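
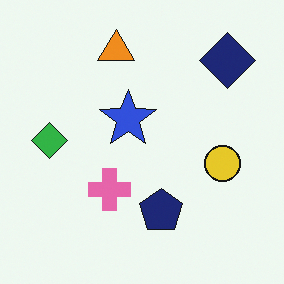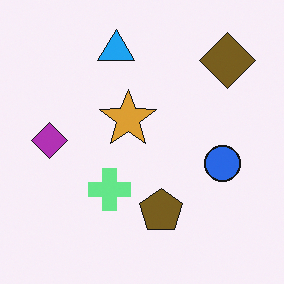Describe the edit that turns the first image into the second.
This is the original image hue-shifted by a large amount.

Every shape's color has rotated by the same amount around the hue wheel — a uniform hue shift.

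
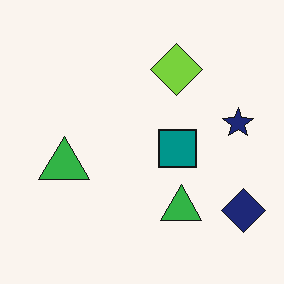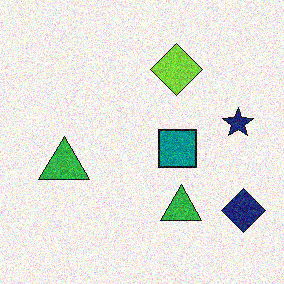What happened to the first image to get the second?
It was degraded with moderate additive noise.

Random speckle covers the whole image, including the flat background.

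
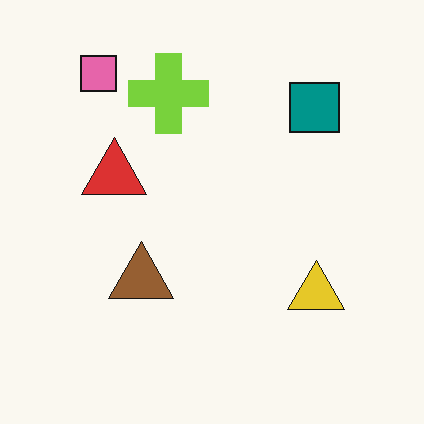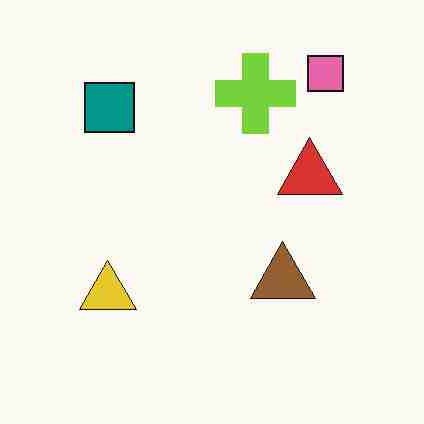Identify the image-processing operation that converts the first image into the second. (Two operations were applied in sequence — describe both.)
The second image is the first degraded with heavy JPEG compression, then flipped horizontally (left ↔ right).

Blocky 8×8 compression artifacts appear around shape edges and the flat background shows ringing — characteristic JPEG degradation. The pink square is in the top-left of the first image and the top-right of the second — shapes on opposite sides of the vertical midline have swapped in a mirror flip.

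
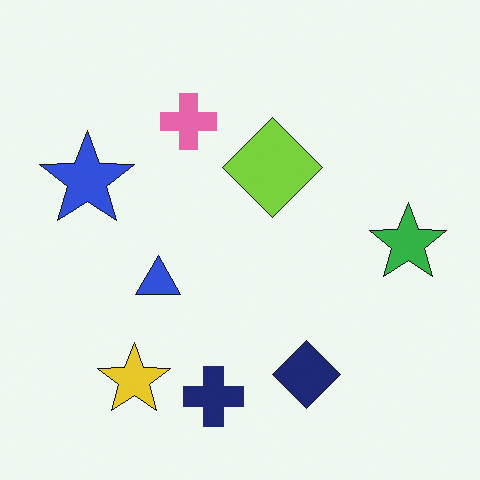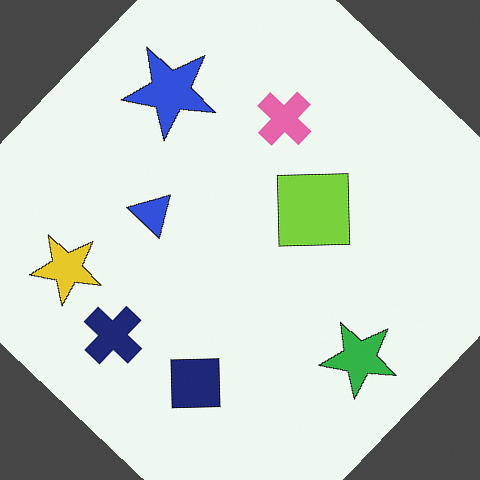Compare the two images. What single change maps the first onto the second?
The second image is the first rotated clockwise by a large amount — several tens of degrees.

Every shape is tilted by the same angle and the image corners show triangular fill wedges — a whole-image rotation by a non-right angle.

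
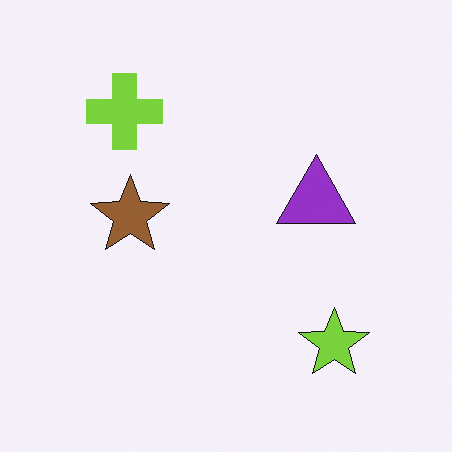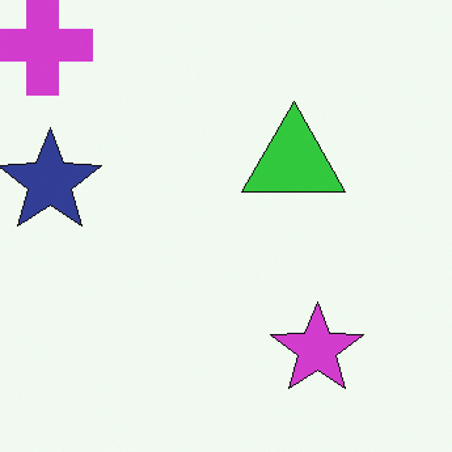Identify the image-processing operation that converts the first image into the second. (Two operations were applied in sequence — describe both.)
The second image is the first cropped to a modestly smaller region and rescaled, then hue-shifted through roughly half the color wheel.

The visible shapes are larger and the field of view is narrower; shapes near the original edges may be partly or wholly outside the frame — a crop-and-rescale. Every shape's color has rotated by the same amount around the hue wheel — a uniform hue shift.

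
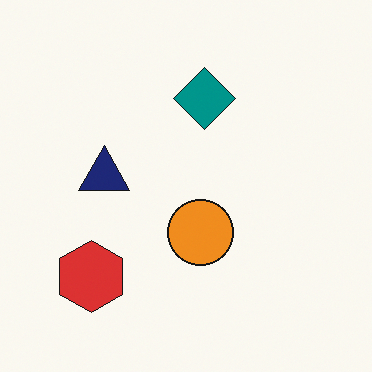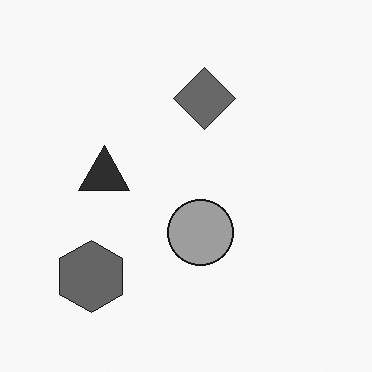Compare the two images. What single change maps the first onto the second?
Converted to grayscale.

All color is removed — every shape is now a shade of grey.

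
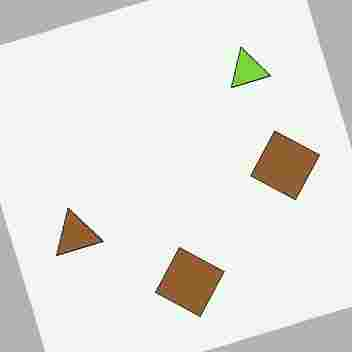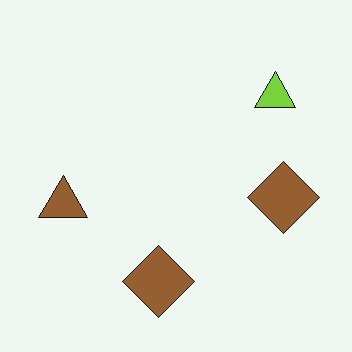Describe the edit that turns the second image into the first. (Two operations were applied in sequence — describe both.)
The transformation is: rotated counter-clockwise by a moderate amount, then heavily JPEG-compressed with obvious blocking artifacts.

Every shape is tilted by the same angle and the image corners show triangular fill wedges — a whole-image rotation by a non-right angle. Blocky 8×8 compression artifacts appear around shape edges and the flat background shows ringing — characteristic JPEG degradation.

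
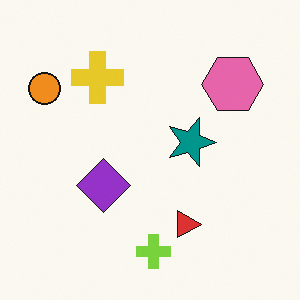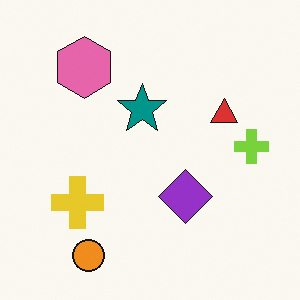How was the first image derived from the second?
This is the original image rotated 90° clockwise.

The orange circle sits in the bottom-left of the second image and the top-left of the first — consistent with a whole-image 90° clockwise rotation.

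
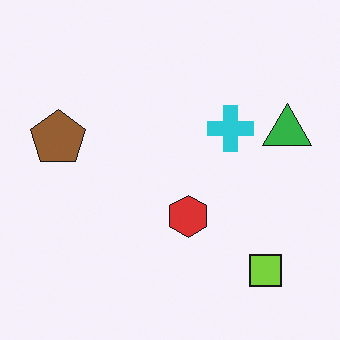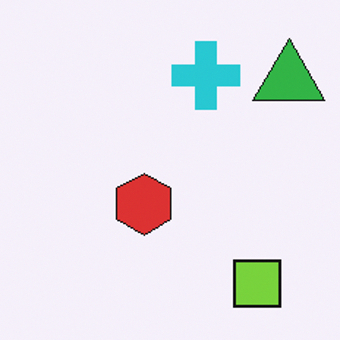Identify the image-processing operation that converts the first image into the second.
The transformation is: cropped slightly and scaled back up.

The visible shapes are larger and the field of view is narrower; shapes near the original edges may be partly or wholly outside the frame — a crop-and-rescale.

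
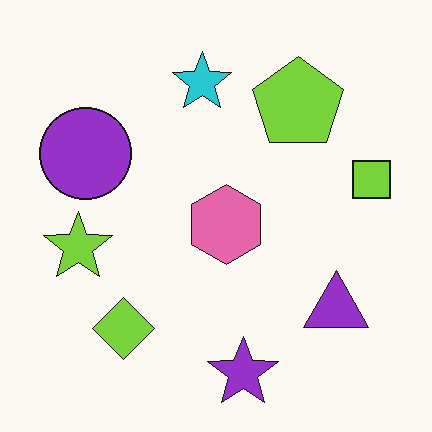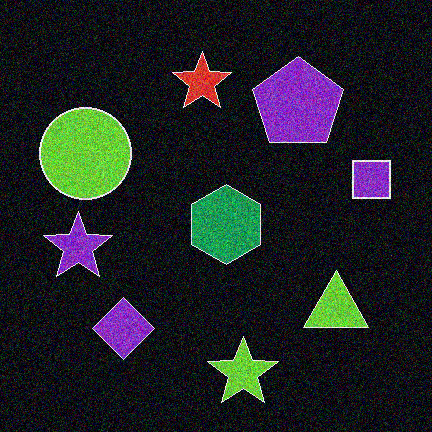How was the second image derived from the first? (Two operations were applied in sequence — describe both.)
This is the original image color-inverted (negative), then degraded with heavy additive noise.

The light background has become dark and every shape's color is its complement — a photographic negative. Random speckle covers the whole image, including the flat background.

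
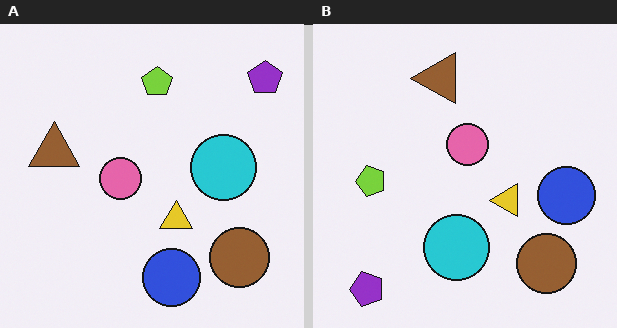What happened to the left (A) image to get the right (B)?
The right (B) image is the left (A) transposed (reflected across the top-left ↔ bottom-right diagonal).

Shapes have swapped their row and column positions — what was in the top-right is now in the bottom-left — a diagonal reflection.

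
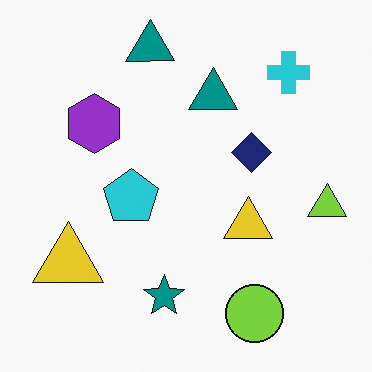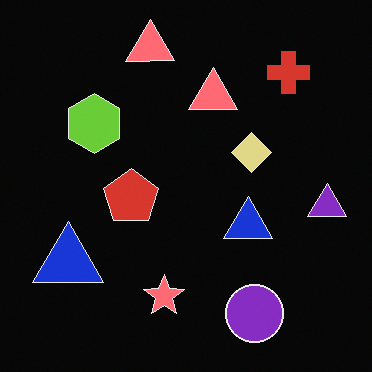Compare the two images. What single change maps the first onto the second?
It was color-inverted (negative).

The light background has become dark and every shape's color is its complement — a photographic negative.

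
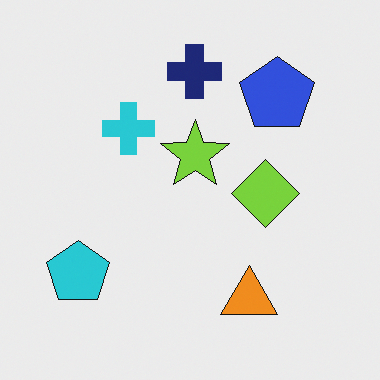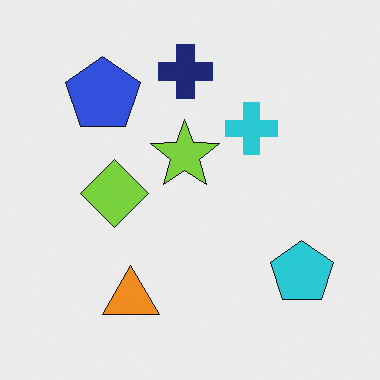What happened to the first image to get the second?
This is the original image flipped horizontally (left ↔ right).

The cyan pentagon is in the bottom-left of the first image and the bottom-right of the second — shapes on opposite sides of the vertical midline have swapped in a mirror flip.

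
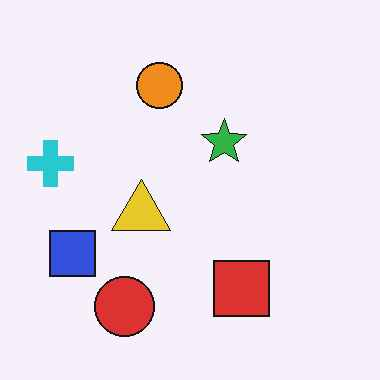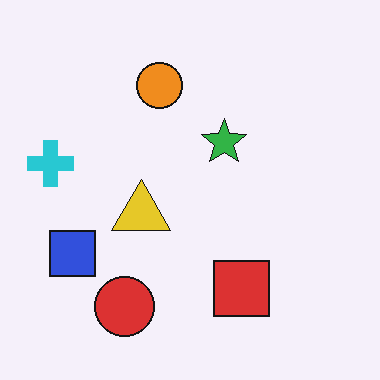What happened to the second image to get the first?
The transformation is: JPEG-compressed with visible artifacts.

Blocky 8×8 compression artifacts appear around shape edges and the flat background shows ringing — characteristic JPEG degradation.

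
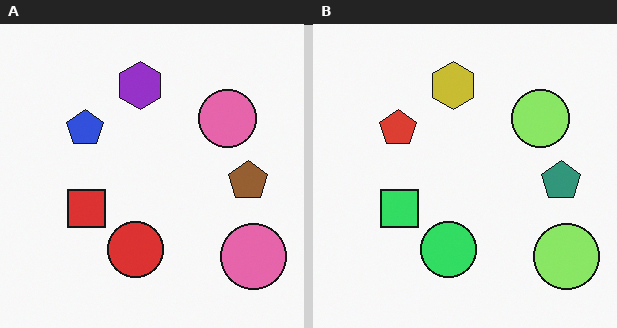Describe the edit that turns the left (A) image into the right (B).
It was hue-shifted noticeably.

Every shape's color has rotated by the same amount around the hue wheel — a uniform hue shift.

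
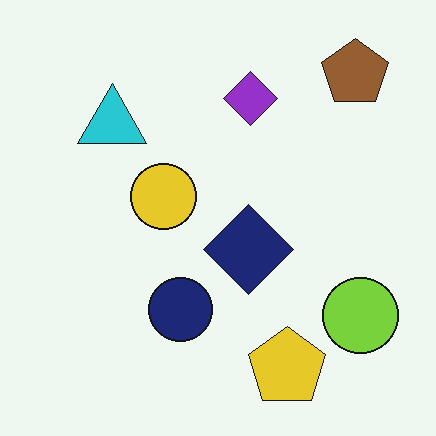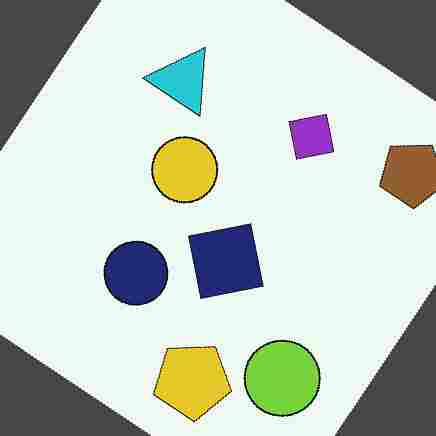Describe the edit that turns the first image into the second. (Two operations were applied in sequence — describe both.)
It was rotated clockwise by a large amount — several tens of degrees, then degraded with heavy JPEG compression.

Every shape is tilted by the same angle and the image corners show triangular fill wedges — a whole-image rotation by a non-right angle. Blocky 8×8 compression artifacts appear around shape edges and the flat background shows ringing — characteristic JPEG degradation.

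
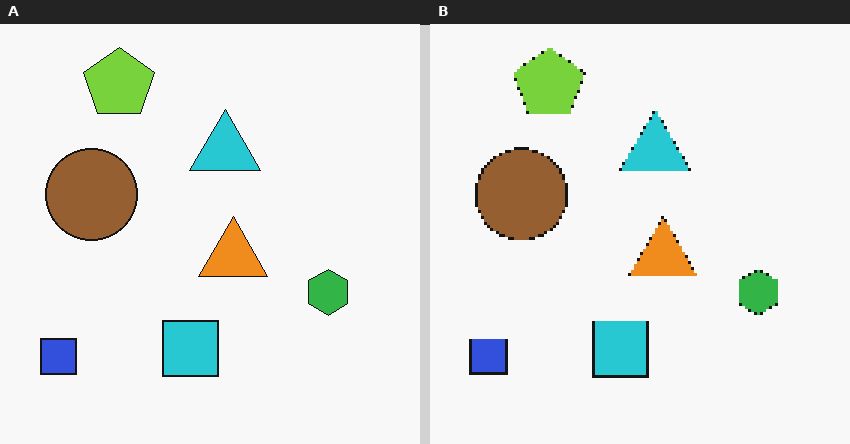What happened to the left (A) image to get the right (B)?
The image was lightly pixelated (a mild mosaic effect).

Shapes are reduced to large square blocks; fine edges and outlines are lost — a downscale-then-upscale (mosaic) effect.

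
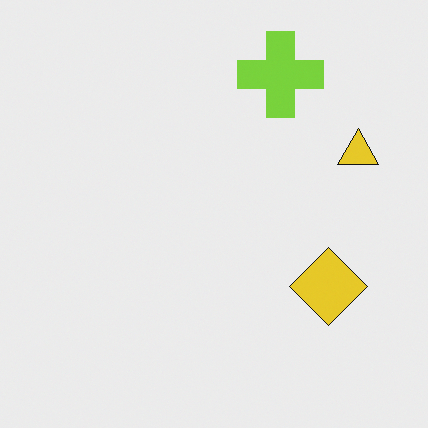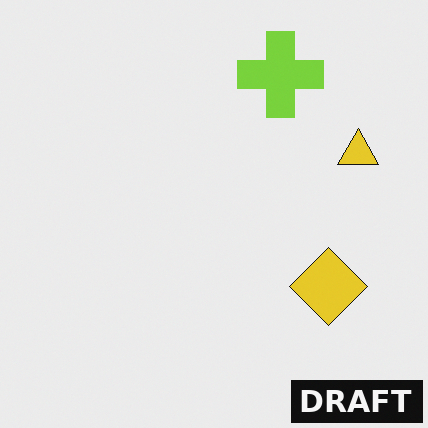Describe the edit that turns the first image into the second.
The transformation is: watermarked with the text "DRAFT" in the lower-right corner.

A dark label reading "DRAFT" appears in the lower-right corner.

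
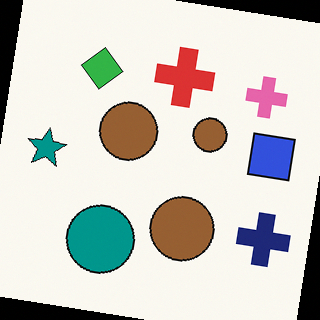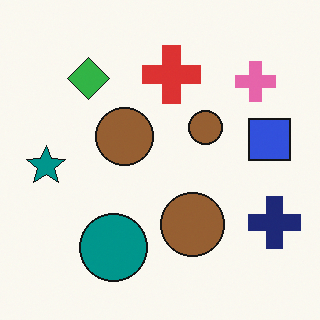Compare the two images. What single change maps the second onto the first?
The first image is the second rotated clockwise by a small amount.

Every shape is tilted by the same angle and the image corners show triangular fill wedges — a whole-image rotation by a non-right angle.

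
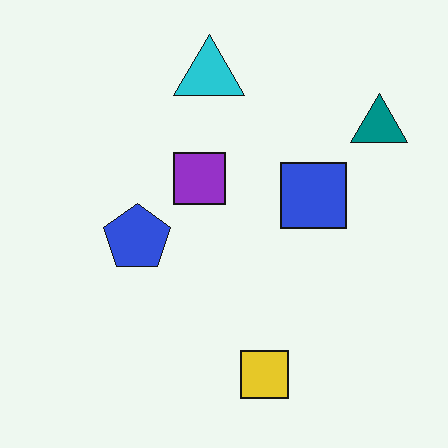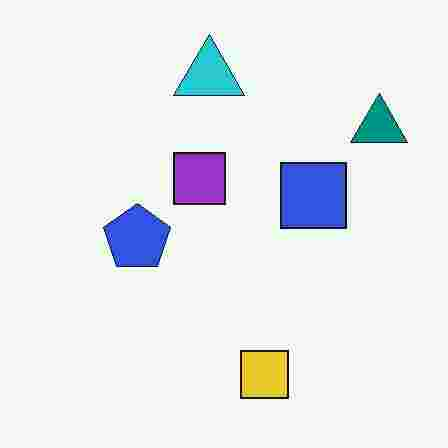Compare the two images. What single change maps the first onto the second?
The second image is the first heavily JPEG-compressed with obvious blocking artifacts.

Blocky 8×8 compression artifacts appear around shape edges and the flat background shows ringing — characteristic JPEG degradation.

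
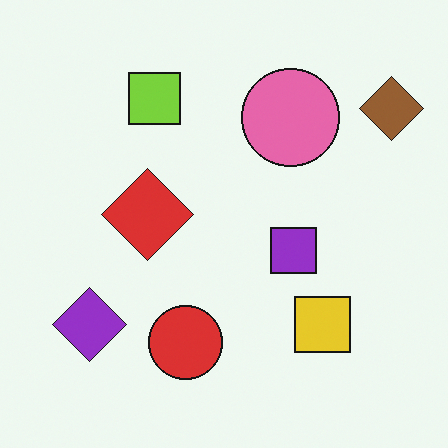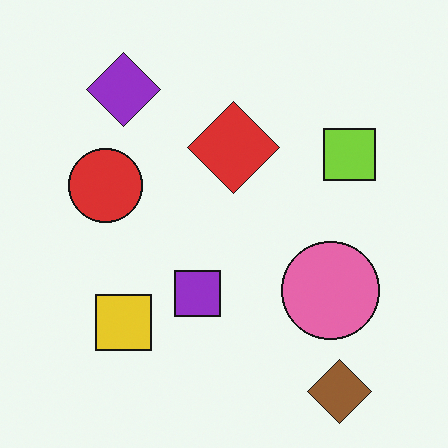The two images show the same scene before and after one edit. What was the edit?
It was rotated 90° clockwise.

The brown diamond sits in the top-right of the first image and the bottom-right of the second — consistent with a whole-image 90° clockwise rotation.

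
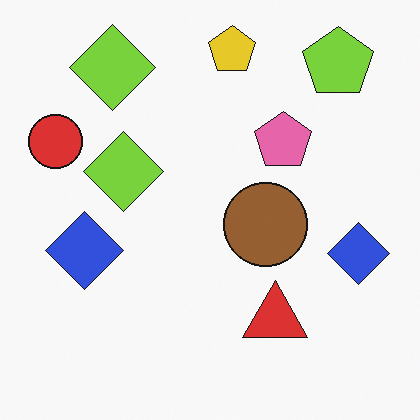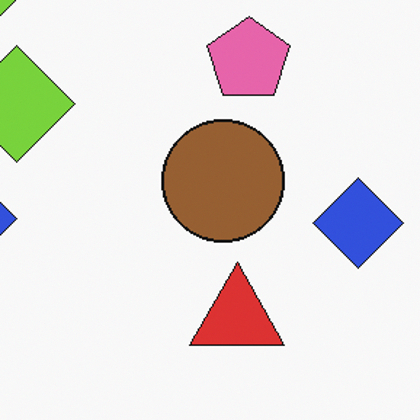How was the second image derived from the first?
This is the original image cropped slightly and scaled back up.

The visible shapes are larger and the field of view is narrower; shapes near the original edges may be partly or wholly outside the frame — a crop-and-rescale.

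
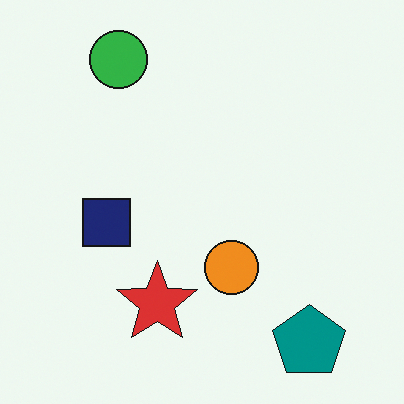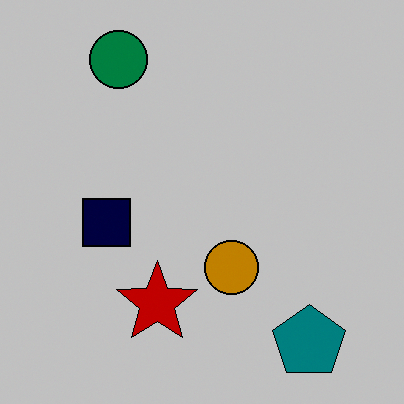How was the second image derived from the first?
It was aggressively posterized.

Each flat color has snapped to a coarser quantized level — most visibly, the near-white background has dropped to a flat grey.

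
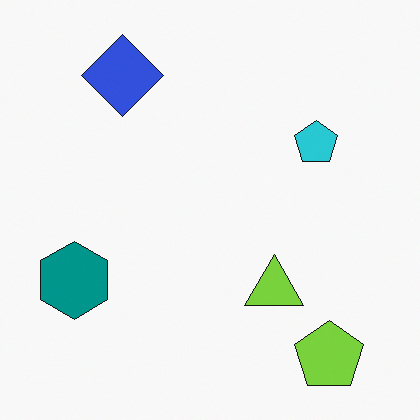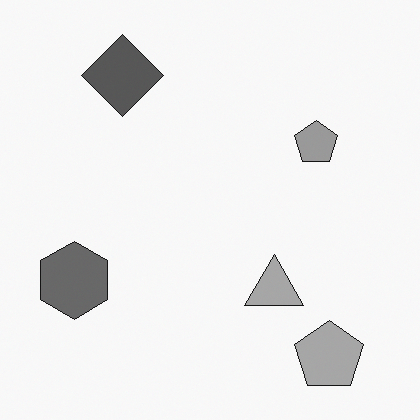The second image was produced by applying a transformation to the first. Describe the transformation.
Converted to grayscale.

All color is removed — every shape is now a shade of grey.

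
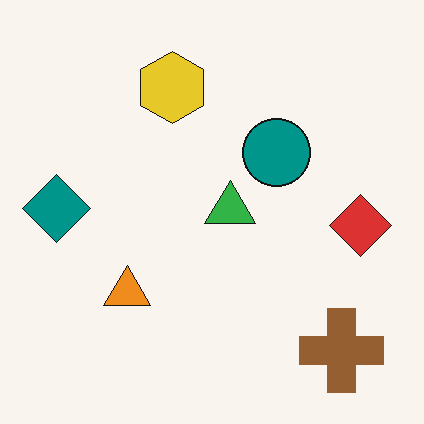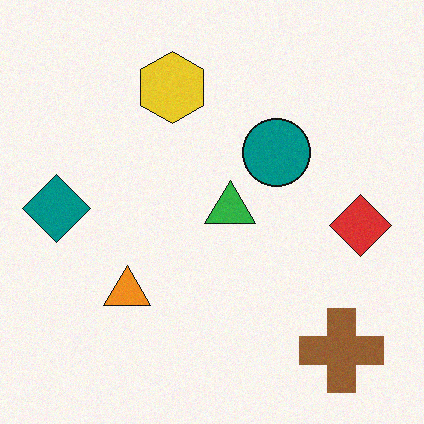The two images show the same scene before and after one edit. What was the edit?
Degraded with subtle gaussian noise.

Random speckle covers the whole image, including the flat background.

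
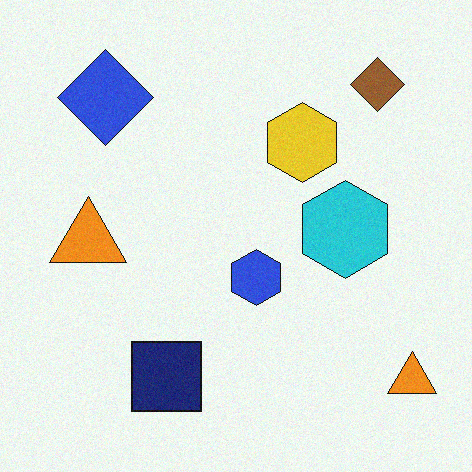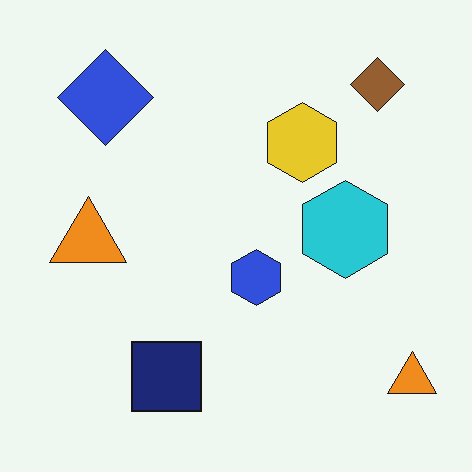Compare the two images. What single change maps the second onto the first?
The first image is the second degraded with subtle gaussian noise.

Random speckle covers the whole image, including the flat background.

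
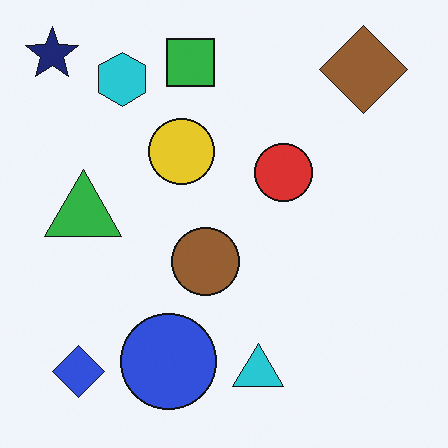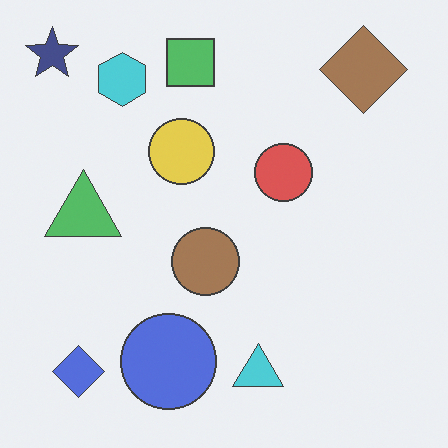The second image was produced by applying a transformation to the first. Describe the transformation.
The transformation is: given slightly reduced contrast.

Tones are pushed toward mid-grey across the whole image — a global contrast change.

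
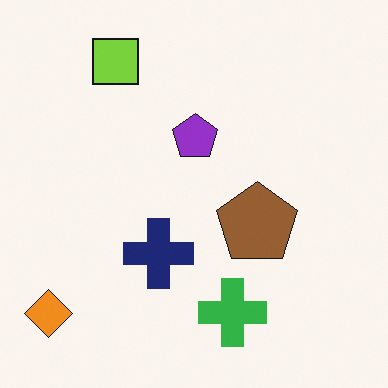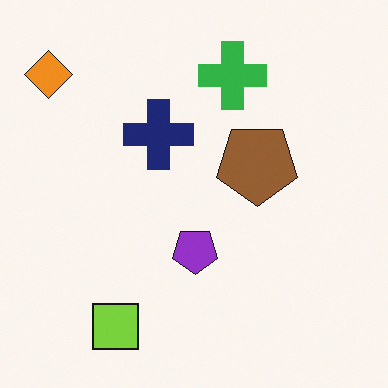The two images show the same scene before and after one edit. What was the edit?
The second image is the first flipped vertically (top ↔ bottom).

The lime square is in the top-left of the first image and the bottom-left of the second — shapes on opposite sides of the horizontal midline have swapped in a mirror flip.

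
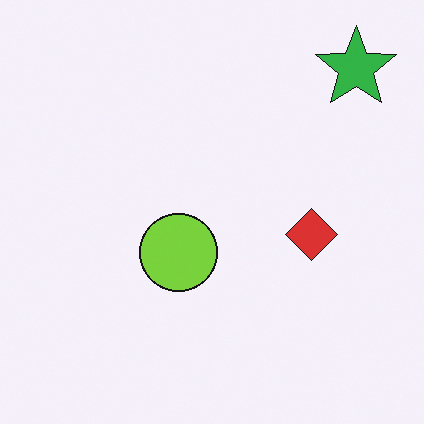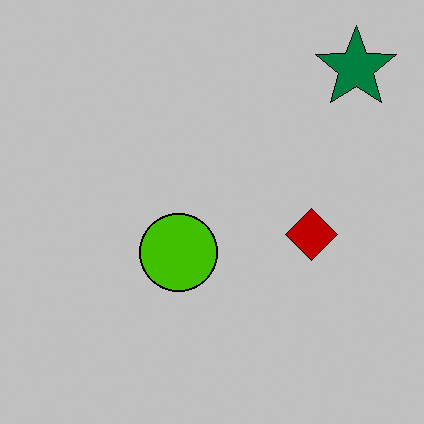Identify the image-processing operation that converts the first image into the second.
The second image is the first aggressively posterized.

Each flat color has snapped to a coarser quantized level — most visibly, the near-white background has dropped to a flat grey.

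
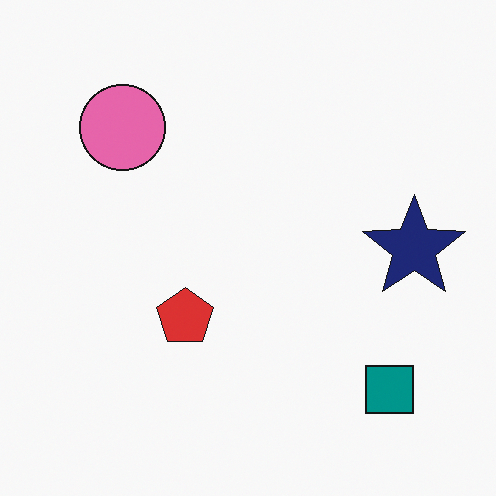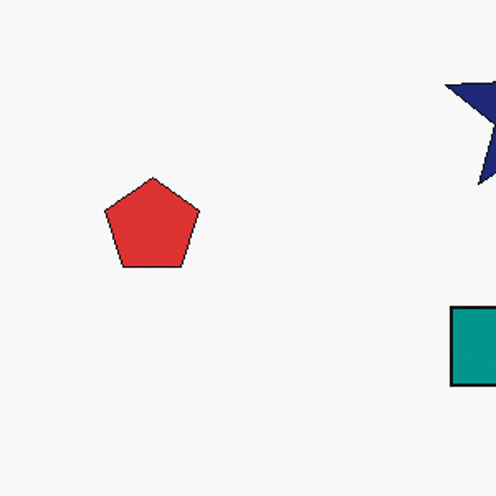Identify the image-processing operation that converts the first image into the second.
It was cropped tightly and scaled back up.

The visible shapes are larger and the field of view is narrower; shapes near the original edges may be partly or wholly outside the frame — a crop-and-rescale.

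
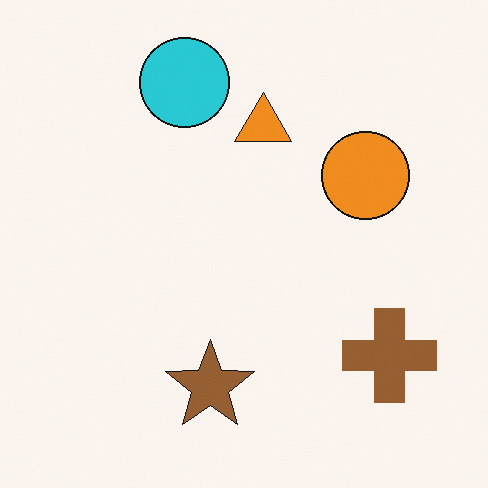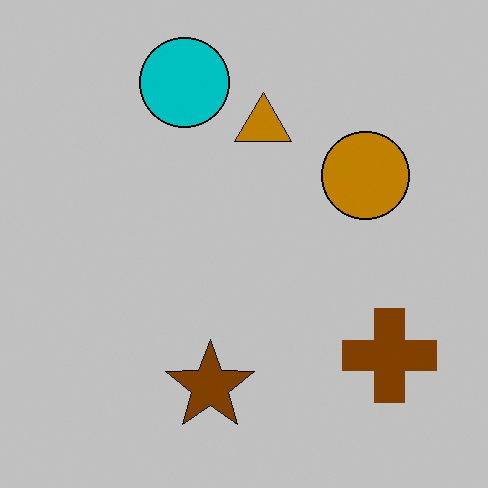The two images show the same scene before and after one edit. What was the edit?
It was heavily posterized to just a handful of flat colors.

Each flat color has snapped to a coarser quantized level — most visibly, the near-white background has dropped to a flat grey.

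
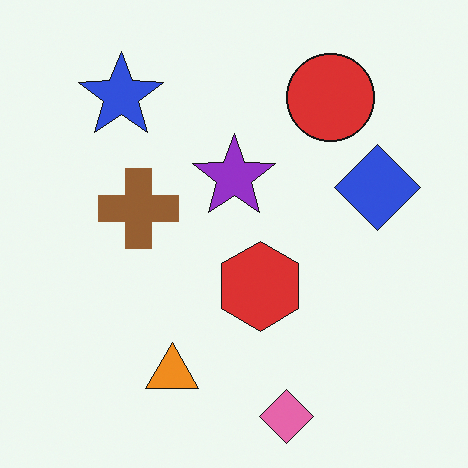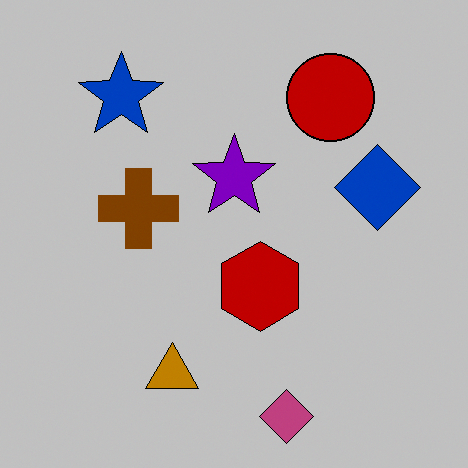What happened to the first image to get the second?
The transformation is: aggressively posterized.

Each flat color has snapped to a coarser quantized level — most visibly, the near-white background has dropped to a flat grey.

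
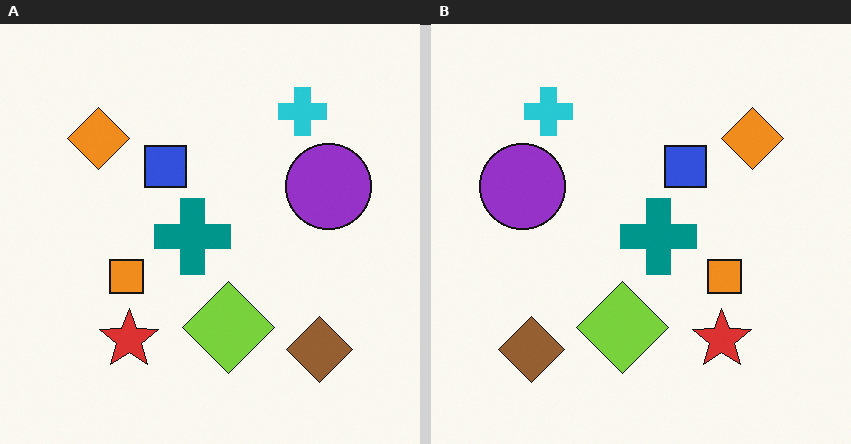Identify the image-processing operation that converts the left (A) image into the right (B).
The transformation is: flipped horizontally (left ↔ right).

The purple circle is in the right of the left (A) image and the left of the right (B) — shapes on opposite sides of the vertical midline have swapped in a mirror flip.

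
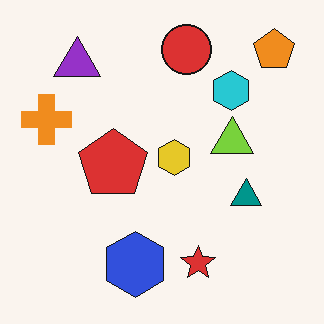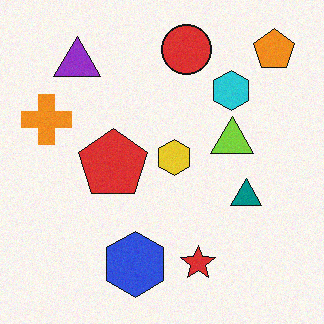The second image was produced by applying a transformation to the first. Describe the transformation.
The transformation is: degraded with subtle gaussian noise.

Random speckle covers the whole image, including the flat background.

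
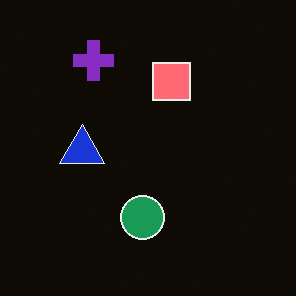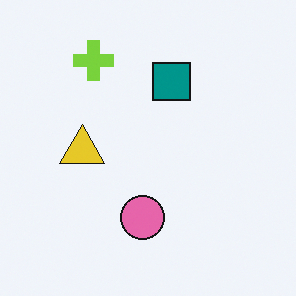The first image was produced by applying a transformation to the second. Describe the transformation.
The transformation is: color-inverted (negative).

The light background has become dark and every shape's color is its complement — a photographic negative.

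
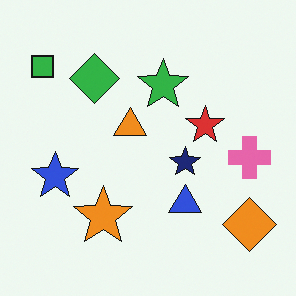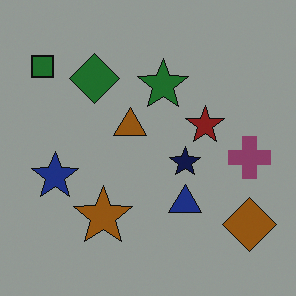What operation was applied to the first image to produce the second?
This is the original image substantially darkened.

Every pixel — background and shapes alike — is uniformly darkened.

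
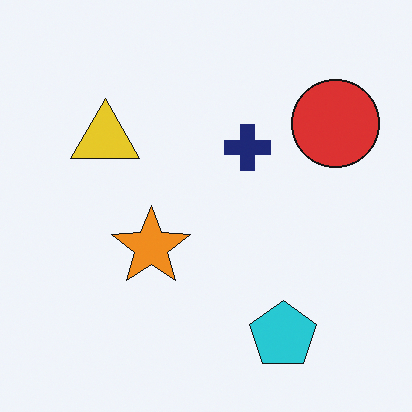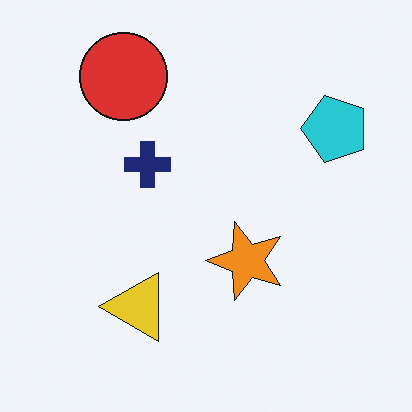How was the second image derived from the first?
The transformation is: rotated 90° counter-clockwise.

The red circle sits in the top-right of the first image and the top-left of the second — consistent with a whole-image 90° counter-clockwise rotation.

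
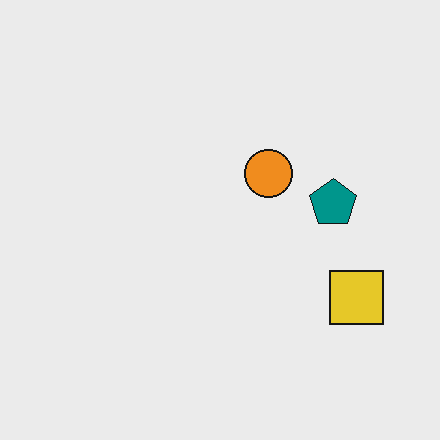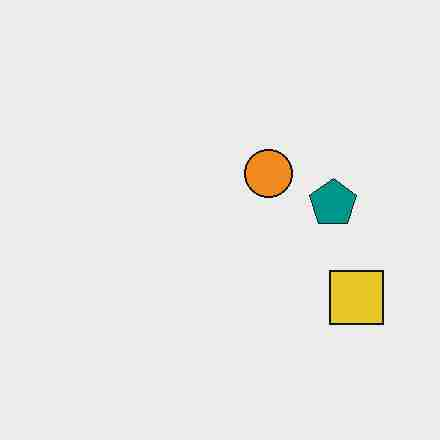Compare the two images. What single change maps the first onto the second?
It was heavily JPEG-compressed with obvious blocking artifacts.

Blocky 8×8 compression artifacts appear around shape edges and the flat background shows ringing — characteristic JPEG degradation.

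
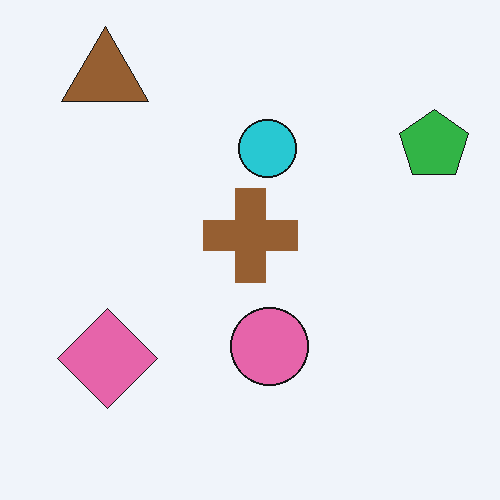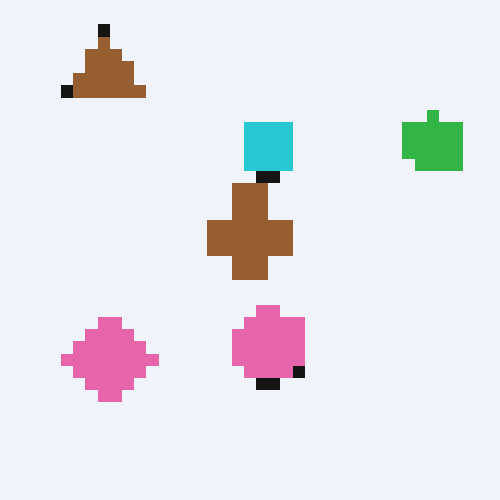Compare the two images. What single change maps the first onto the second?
The second image is the first heavily pixelated into large blocks.

Shapes are reduced to large square blocks; fine edges and outlines are lost — a downscale-then-upscale (mosaic) effect.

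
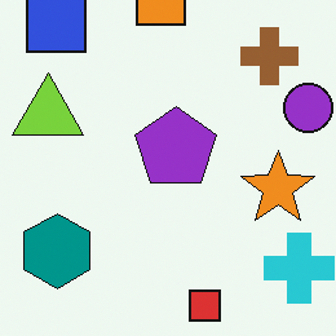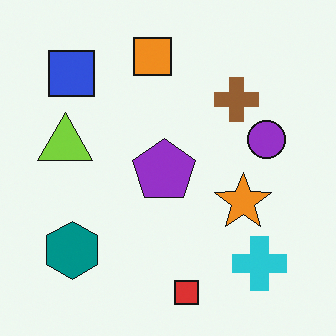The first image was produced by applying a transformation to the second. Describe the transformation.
Cropped slightly and scaled back up.

The visible shapes are larger and the field of view is narrower; shapes near the original edges may be partly or wholly outside the frame — a crop-and-rescale.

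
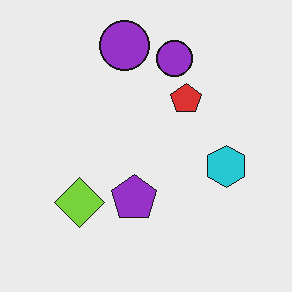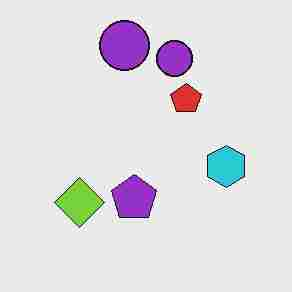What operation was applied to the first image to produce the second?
It was degraded with heavy JPEG compression.

Blocky 8×8 compression artifacts appear around shape edges and the flat background shows ringing — characteristic JPEG degradation.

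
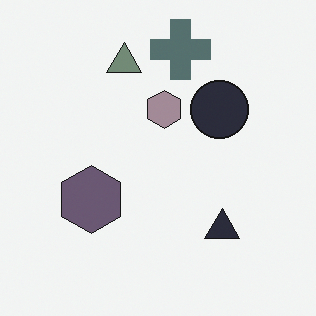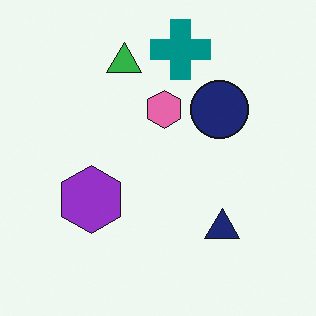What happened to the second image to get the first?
The first image is the second heavily desaturated.

All colors are more muted and greyish — a global saturation change.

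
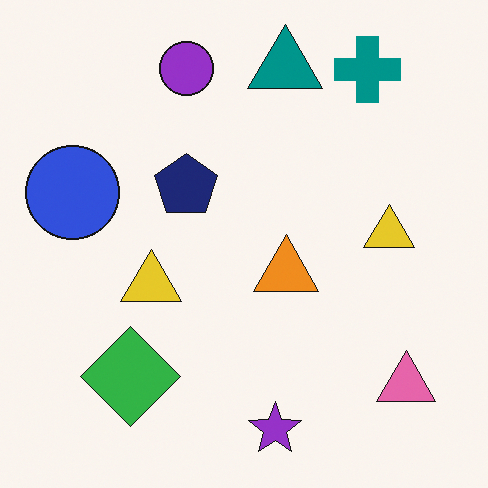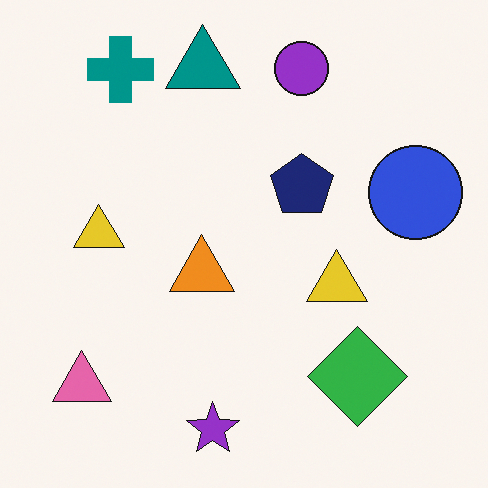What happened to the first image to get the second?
The second image is the first flipped horizontally (left ↔ right).

The blue circle is in the left of the first image and the right of the second — shapes on opposite sides of the vertical midline have swapped in a mirror flip.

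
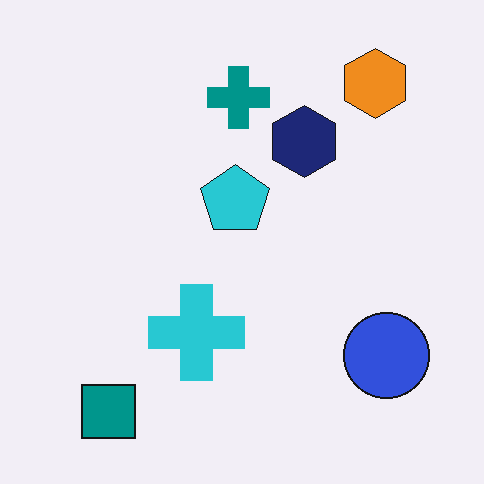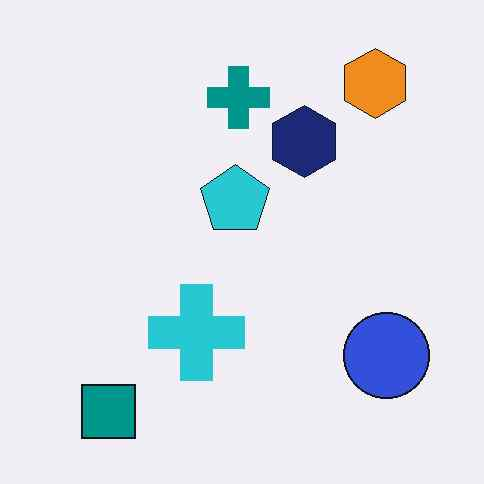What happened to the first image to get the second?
The transformation is: JPEG-compressed with visible artifacts.

Blocky 8×8 compression artifacts appear around shape edges and the flat background shows ringing — characteristic JPEG degradation.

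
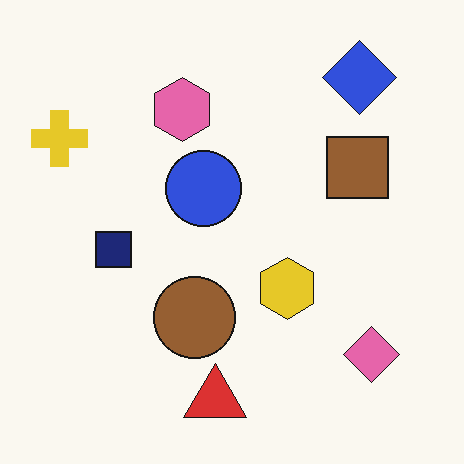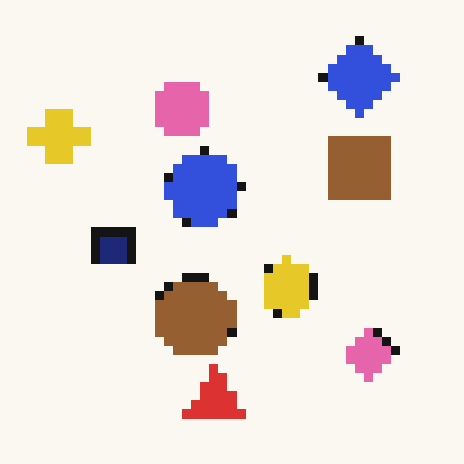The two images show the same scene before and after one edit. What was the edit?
The second image is the first heavily pixelated into large blocks.

Shapes are reduced to large square blocks; fine edges and outlines are lost — a downscale-then-upscale (mosaic) effect.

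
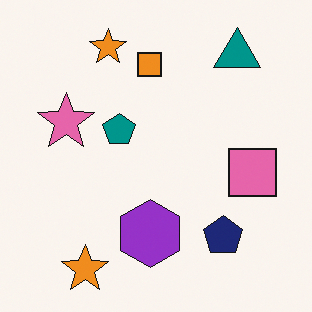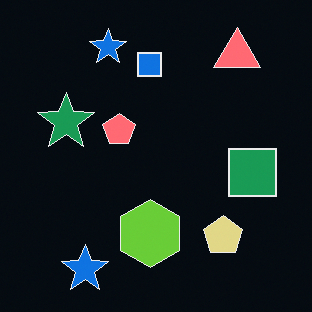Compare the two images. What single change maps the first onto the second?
It was color-inverted (negative).

The light background has become dark and every shape's color is its complement — a photographic negative.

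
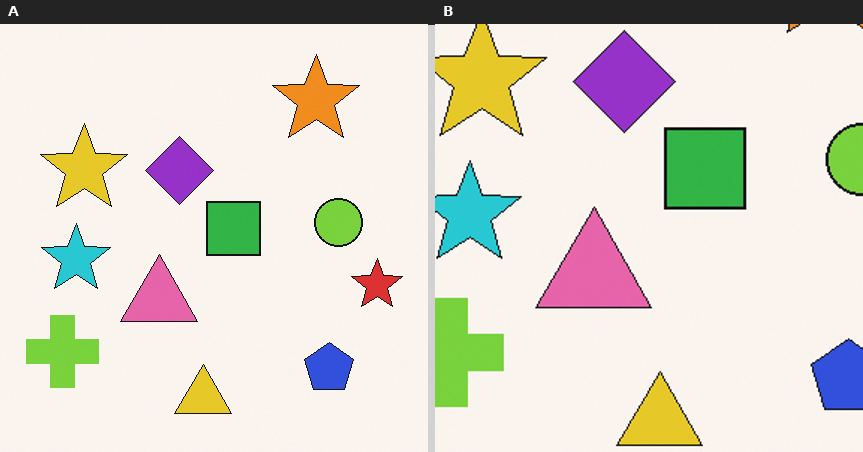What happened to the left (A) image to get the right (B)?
The transformation is: cropped slightly and scaled back up.

The visible shapes are larger and the field of view is narrower; shapes near the original edges may be partly or wholly outside the frame — a crop-and-rescale.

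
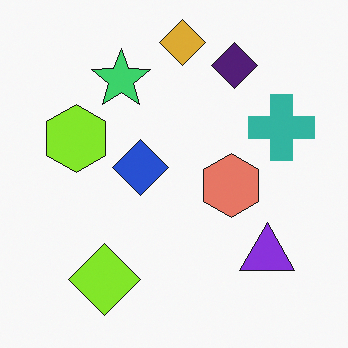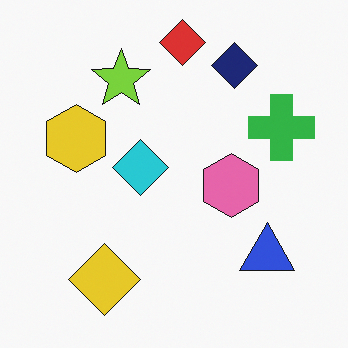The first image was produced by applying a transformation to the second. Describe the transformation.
This is the original image hue-shifted slightly.

Every shape's color has rotated by the same amount around the hue wheel — a uniform hue shift.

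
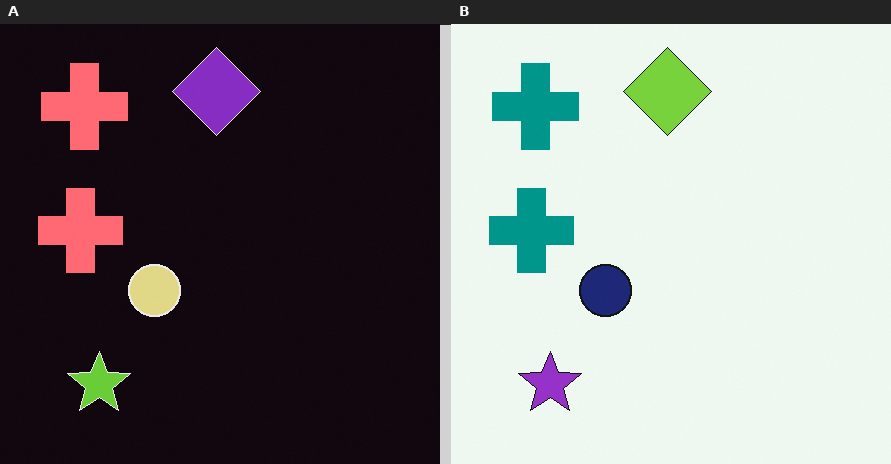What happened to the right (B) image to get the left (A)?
This is the original image color-inverted (negative).

The light background has become dark and every shape's color is its complement — a photographic negative.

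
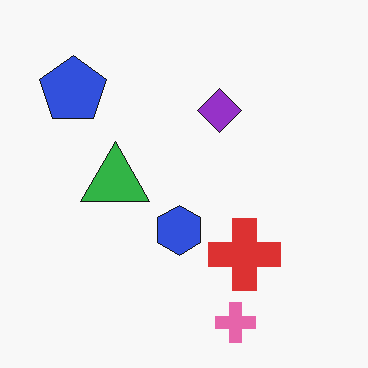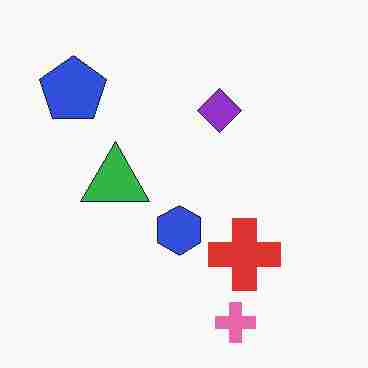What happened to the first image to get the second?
The image was heavily JPEG-compressed with obvious blocking artifacts.

Blocky 8×8 compression artifacts appear around shape edges and the flat background shows ringing — characteristic JPEG degradation.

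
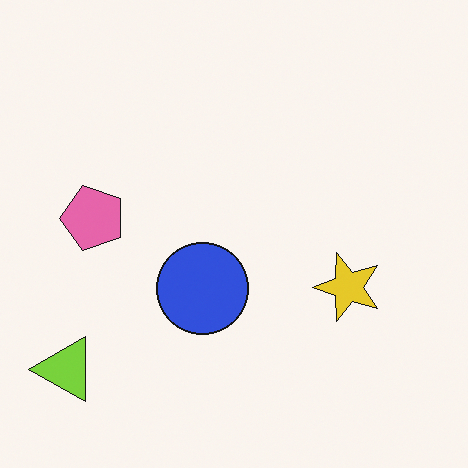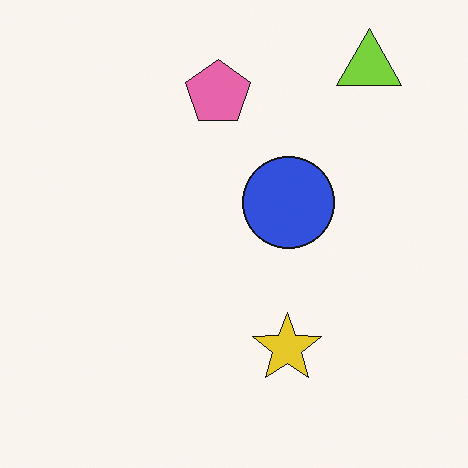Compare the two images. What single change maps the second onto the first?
This is the original image transposed (reflected across the top-left ↔ bottom-right diagonal).

Shapes have swapped their row and column positions — what was in the top-right is now in the bottom-left — a diagonal reflection.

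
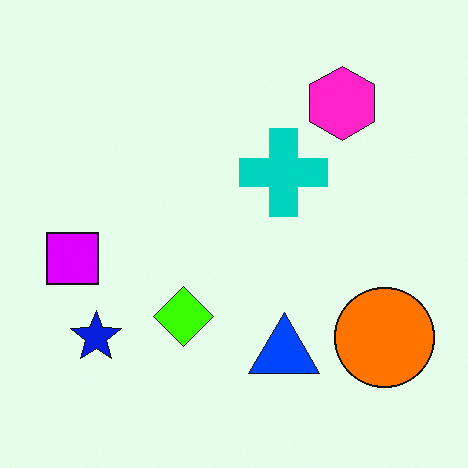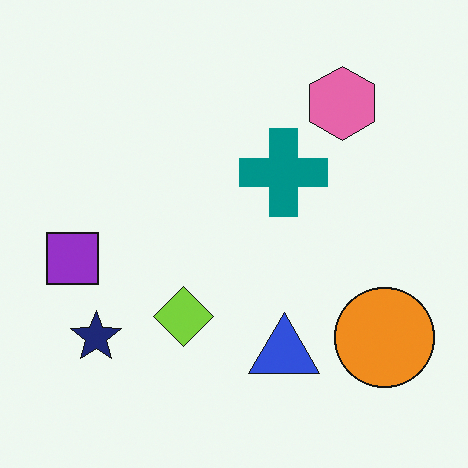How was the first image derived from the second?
The first image is the second heavily oversaturated.

All colors are more vivid — a global saturation change.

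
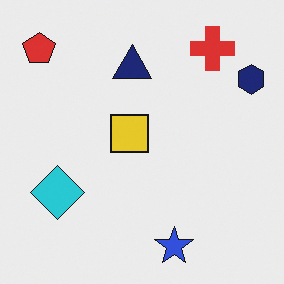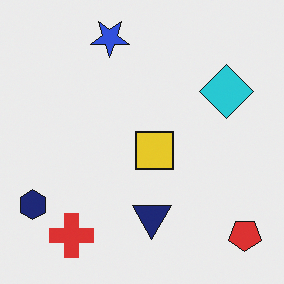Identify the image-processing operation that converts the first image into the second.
Rotated 180°.

The red pentagon sits in the top-left of the first image and the bottom-right of the second — consistent with a whole-image 180° rotation.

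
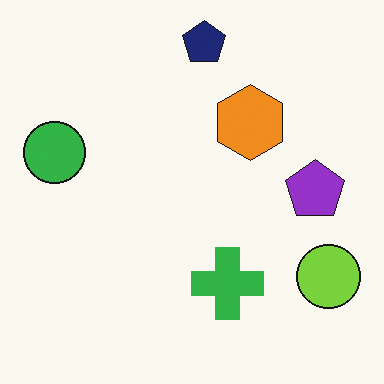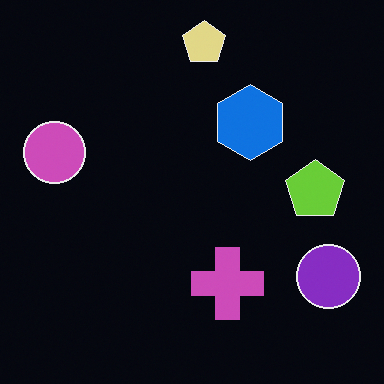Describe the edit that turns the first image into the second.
It was color-inverted (negative).

The light background has become dark and every shape's color is its complement — a photographic negative.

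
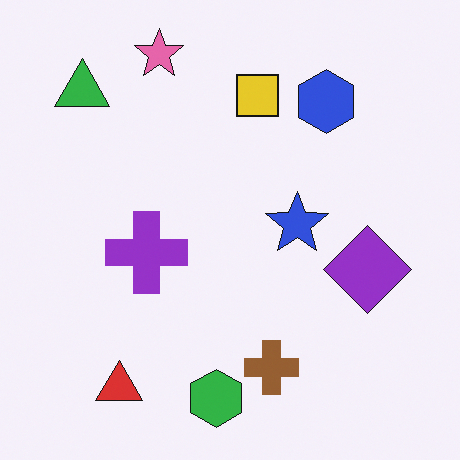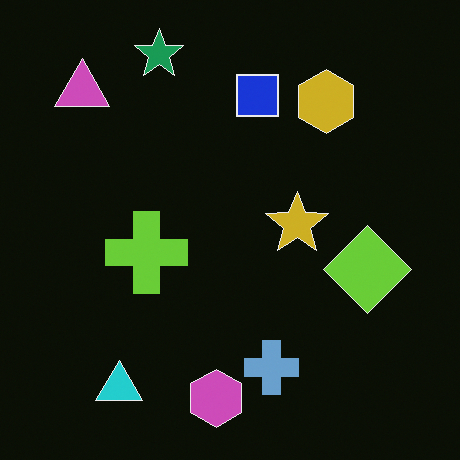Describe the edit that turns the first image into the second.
The image was color-inverted (negative).

The light background has become dark and every shape's color is its complement — a photographic negative.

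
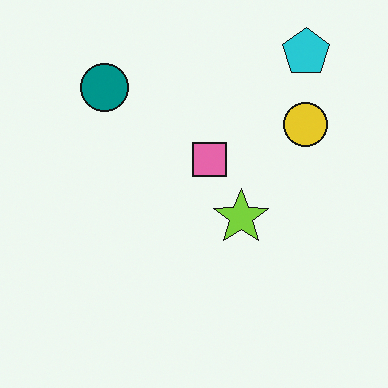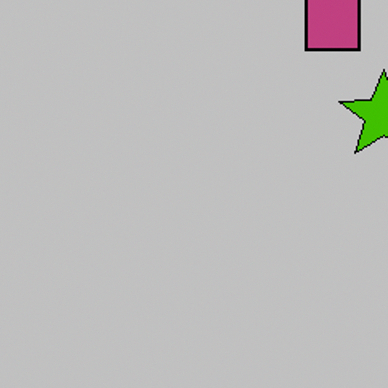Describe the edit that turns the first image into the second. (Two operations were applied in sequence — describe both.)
This is the original image heavily posterized to just a handful of flat colors, then cropped slightly and scaled back up.

Each flat color has snapped to a coarser quantized level — most visibly, the near-white background has dropped to a flat grey. The visible shapes are larger and the field of view is narrower; shapes near the original edges may be partly or wholly outside the frame — a crop-and-rescale.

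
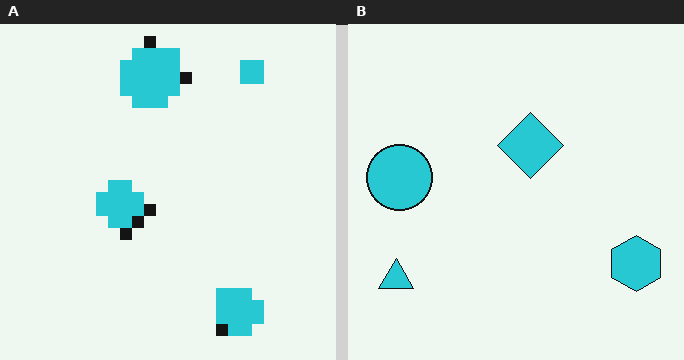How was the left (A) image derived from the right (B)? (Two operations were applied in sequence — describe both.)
It was transposed (reflected across the top-left ↔ bottom-right diagonal), then heavily pixelated into large blocks.

Shapes have swapped their row and column positions — what was in the top-right is now in the bottom-left — a diagonal reflection. Shapes are reduced to large square blocks; fine edges and outlines are lost — a downscale-then-upscale (mosaic) effect.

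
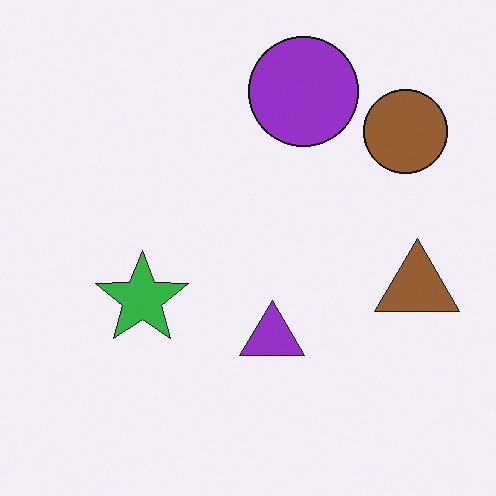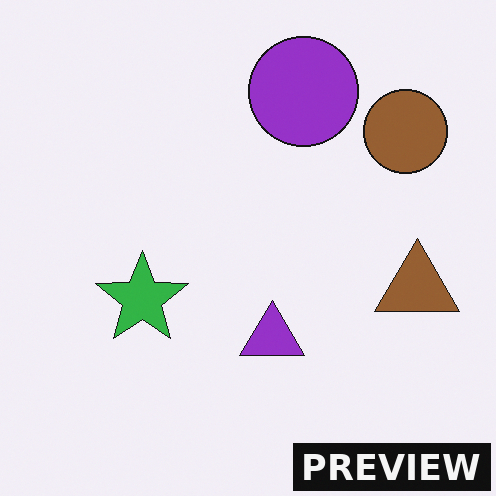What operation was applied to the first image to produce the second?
The second image is the first watermarked with the text "PREVIEW" in the lower-right corner.

A dark label reading "PREVIEW" appears in the lower-right corner.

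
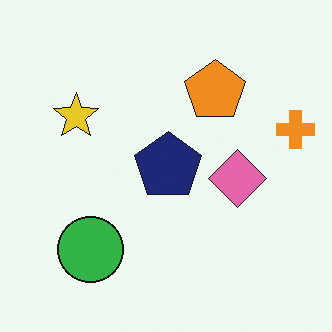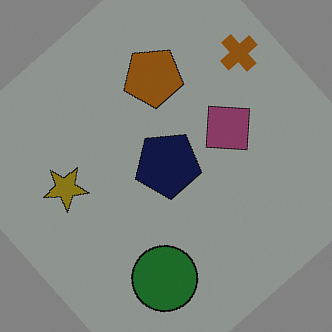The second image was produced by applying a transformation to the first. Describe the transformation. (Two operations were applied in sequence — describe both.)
The image was substantially darkened, then rotated counter-clockwise by a large amount — several tens of degrees.

Every pixel — background and shapes alike — is uniformly darkened. Every shape is tilted by the same angle and the image corners show triangular fill wedges — a whole-image rotation by a non-right angle.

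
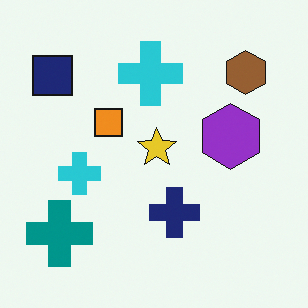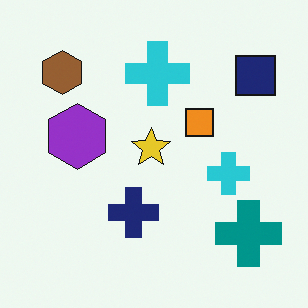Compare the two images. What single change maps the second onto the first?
Flipped horizontally (left ↔ right).

The navy square is in the top-right of the second image and the top-left of the first — shapes on opposite sides of the vertical midline have swapped in a mirror flip.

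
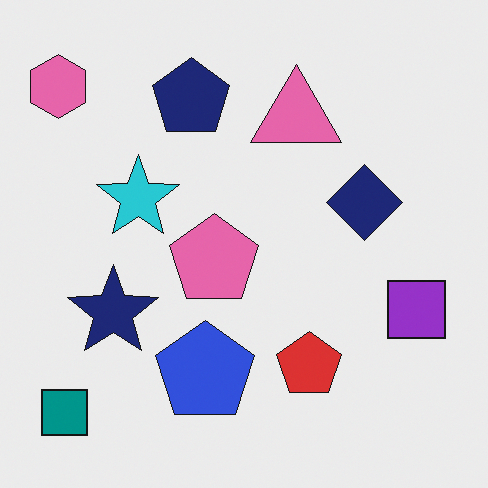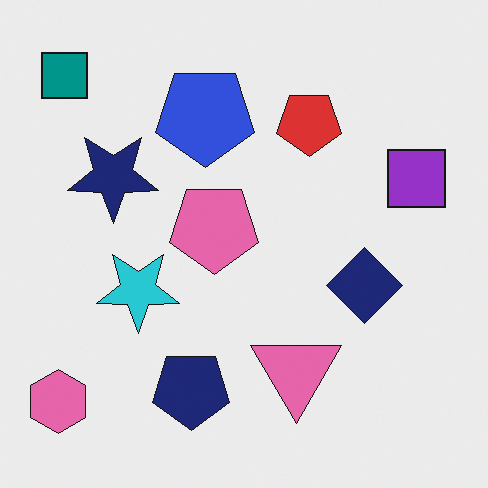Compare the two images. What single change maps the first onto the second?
This is the original image flipped vertically (top ↔ bottom).

The teal square is in the bottom-left of the first image and the top-left of the second — shapes on opposite sides of the horizontal midline have swapped in a mirror flip.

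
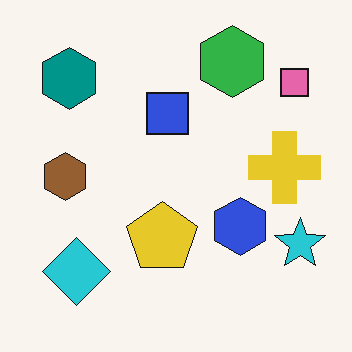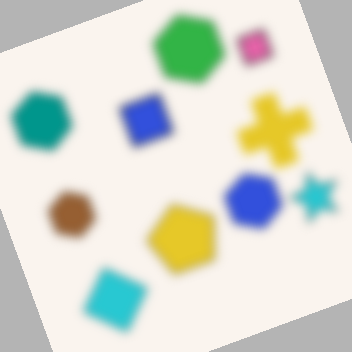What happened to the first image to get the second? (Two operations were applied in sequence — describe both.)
The transformation is: heavily blurred, then rotated counter-clockwise by a clearly visible amount.

Shape edges and outlines are uniformly softened across the whole image. Every shape is tilted by the same angle and the image corners show triangular fill wedges — a whole-image rotation by a non-right angle.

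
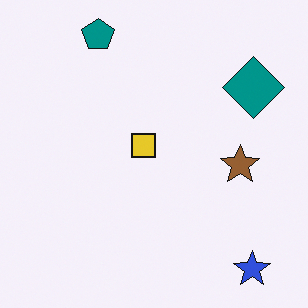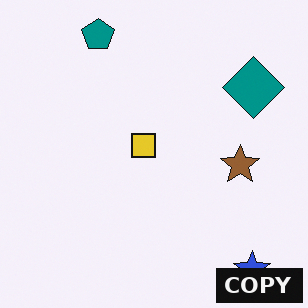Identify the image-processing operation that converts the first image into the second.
The second image is the first watermarked with the text "COPY" in the lower-right corner.

A dark label reading "COPY" appears in the lower-right corner.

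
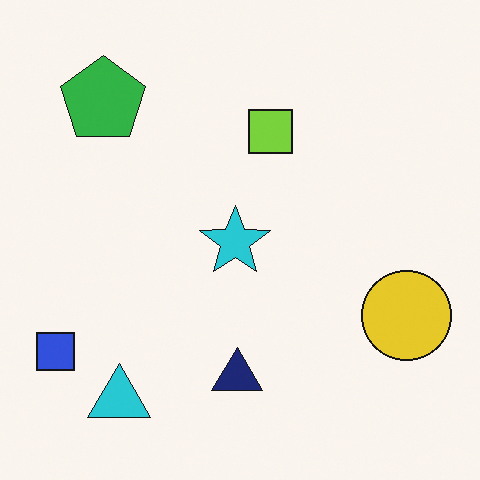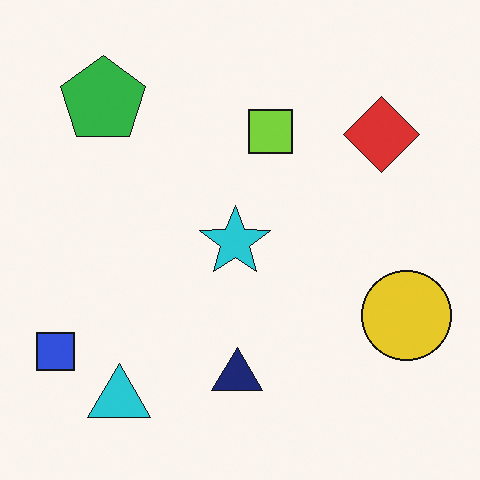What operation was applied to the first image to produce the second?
The transformation is: overlaid with an additional red diamond.

A red diamond appears in the second image that is absent from the first.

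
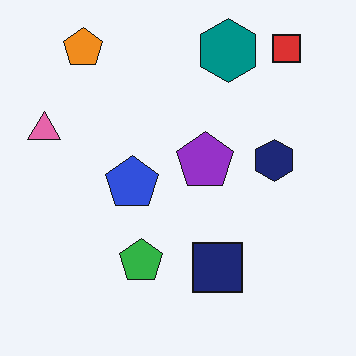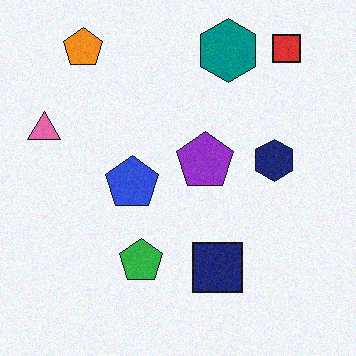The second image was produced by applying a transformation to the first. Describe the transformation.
The second image is the first degraded with light additive noise.

Random speckle covers the whole image, including the flat background.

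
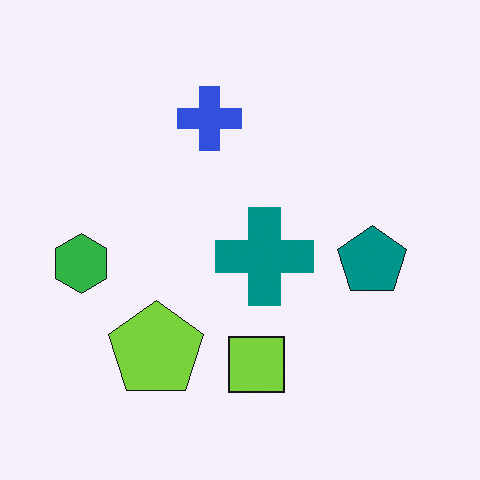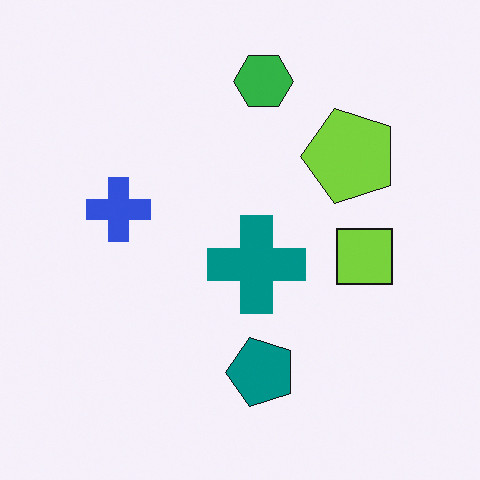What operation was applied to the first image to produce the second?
The image was transposed (reflected across the top-left ↔ bottom-right diagonal).

Shapes have swapped their row and column positions — what was in the top-right is now in the bottom-left — a diagonal reflection.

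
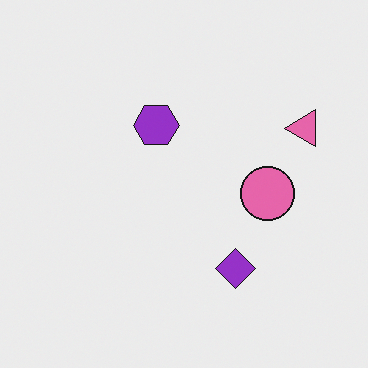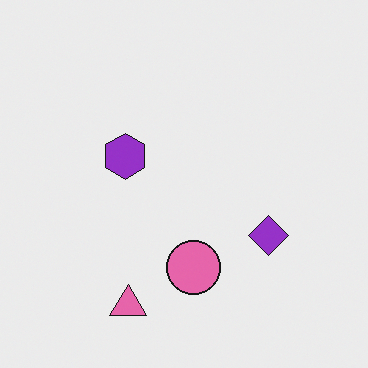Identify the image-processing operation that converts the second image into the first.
It was transposed (reflected across the top-left ↔ bottom-right diagonal).

Shapes have swapped their row and column positions — what was in the top-right is now in the bottom-left — a diagonal reflection.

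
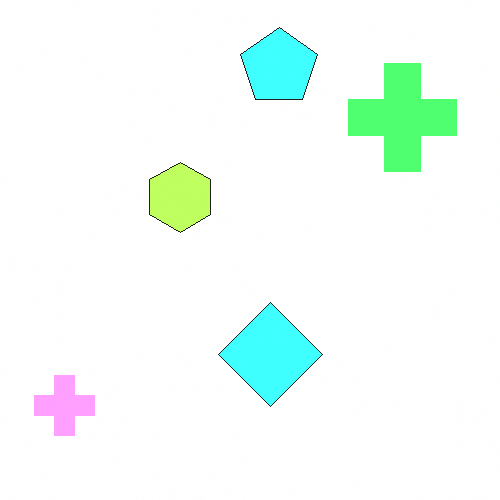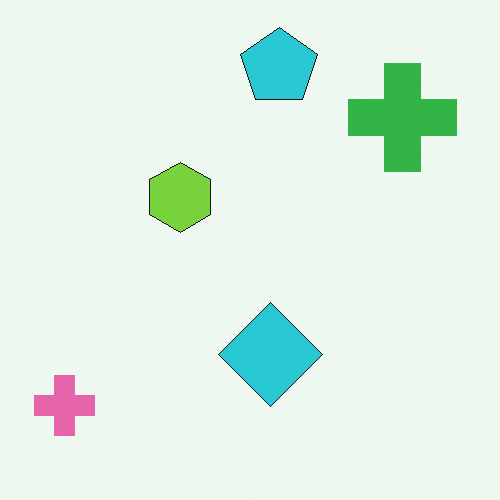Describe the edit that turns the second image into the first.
The image was substantially brightened.

Every pixel — background and shapes alike — is uniformly brightened.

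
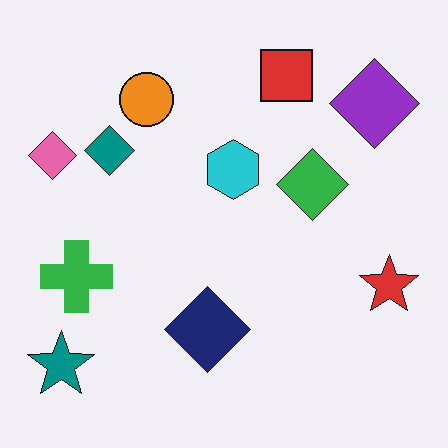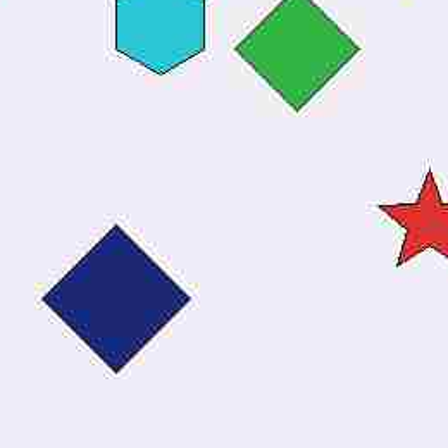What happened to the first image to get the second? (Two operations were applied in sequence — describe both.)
The transformation is: degraded with heavy JPEG compression, then cropped tightly and scaled back up.

Blocky 8×8 compression artifacts appear around shape edges and the flat background shows ringing — characteristic JPEG degradation. The visible shapes are larger and the field of view is narrower; shapes near the original edges may be partly or wholly outside the frame — a crop-and-rescale.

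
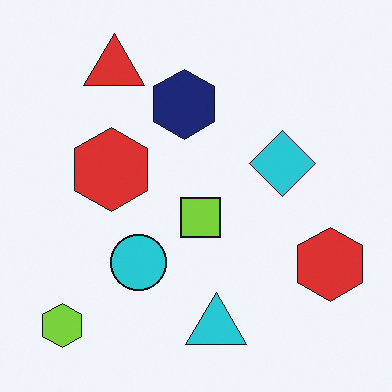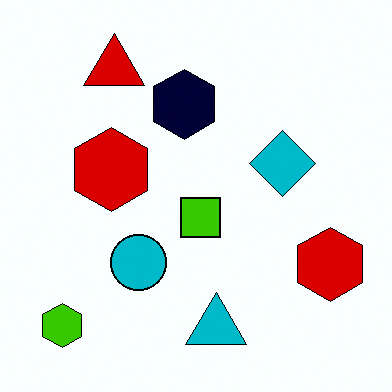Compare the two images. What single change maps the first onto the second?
It was given much higher contrast.

Tones are pushed away from mid-grey across the whole image — a global contrast change.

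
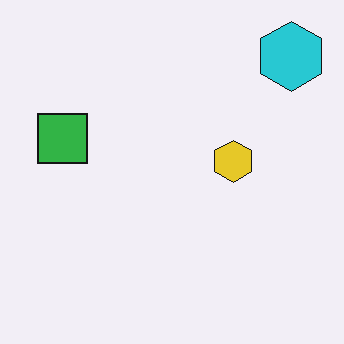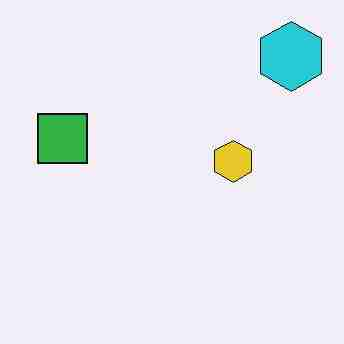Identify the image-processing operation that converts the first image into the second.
The transformation is: degraded with heavy JPEG compression.

Blocky 8×8 compression artifacts appear around shape edges and the flat background shows ringing — characteristic JPEG degradation.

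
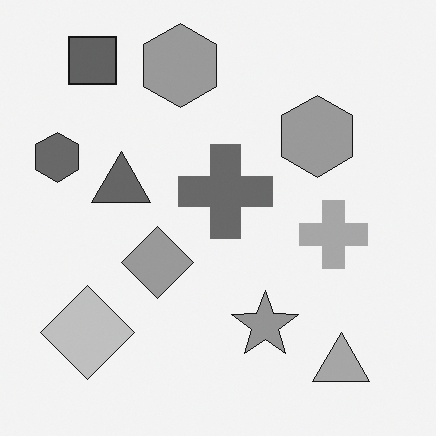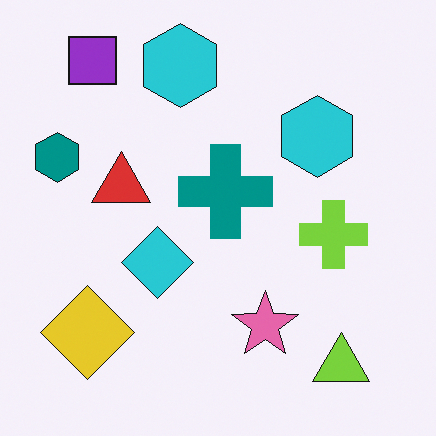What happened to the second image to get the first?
This is the original image converted to grayscale.

All color is removed — every shape is now a shade of grey.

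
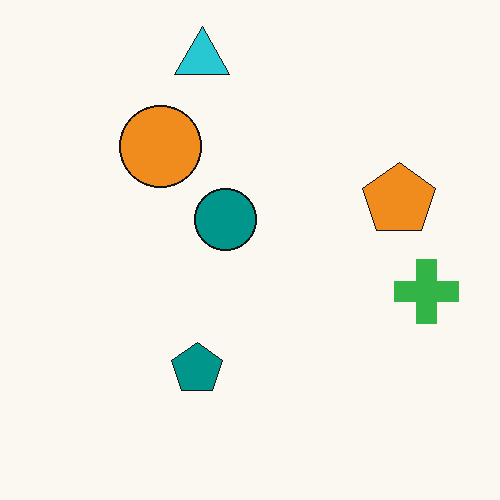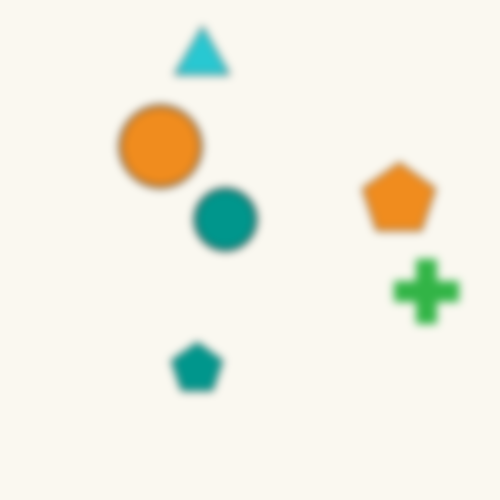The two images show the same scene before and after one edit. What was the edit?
It was noticeably gaussian-blurred.

Shape edges and outlines are uniformly softened across the whole image.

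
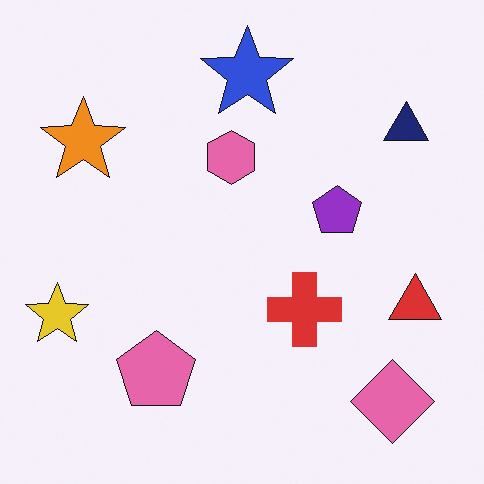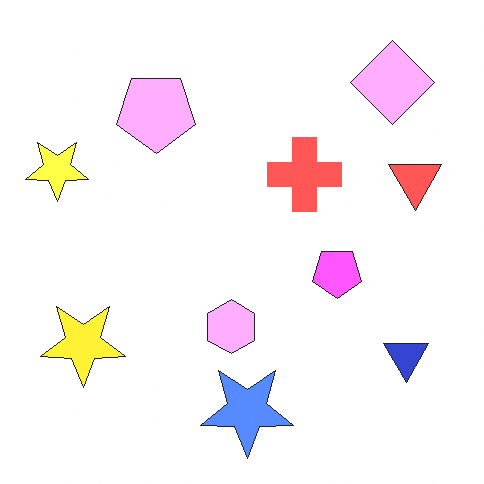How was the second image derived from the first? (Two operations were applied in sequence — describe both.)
The transformation is: flipped vertically (top ↔ bottom), then noticeably brightened.

The blue star is in the top of the first image and the bottom of the second — shapes on opposite sides of the horizontal midline have swapped in a mirror flip. Every pixel — background and shapes alike — is uniformly brightened.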